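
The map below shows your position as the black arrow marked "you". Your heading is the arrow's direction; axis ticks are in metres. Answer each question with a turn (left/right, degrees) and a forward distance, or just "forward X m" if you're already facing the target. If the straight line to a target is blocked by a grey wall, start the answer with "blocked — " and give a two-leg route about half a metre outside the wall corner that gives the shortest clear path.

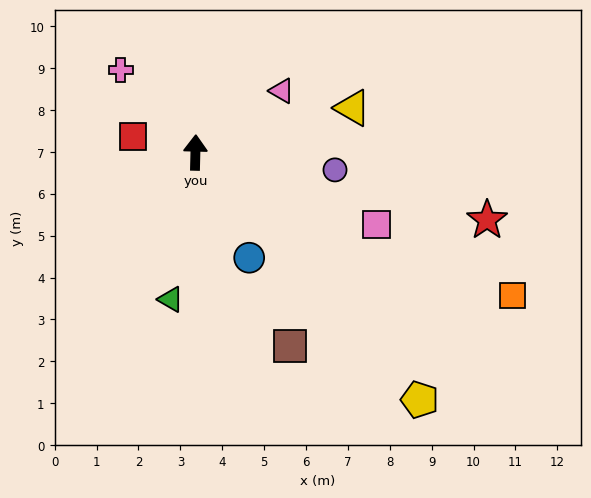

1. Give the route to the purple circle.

turn right 96°, forward 3.4 m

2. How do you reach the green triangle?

turn left 172°, forward 3.6 m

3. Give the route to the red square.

turn left 77°, forward 1.5 m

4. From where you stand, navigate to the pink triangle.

turn right 53°, forward 2.5 m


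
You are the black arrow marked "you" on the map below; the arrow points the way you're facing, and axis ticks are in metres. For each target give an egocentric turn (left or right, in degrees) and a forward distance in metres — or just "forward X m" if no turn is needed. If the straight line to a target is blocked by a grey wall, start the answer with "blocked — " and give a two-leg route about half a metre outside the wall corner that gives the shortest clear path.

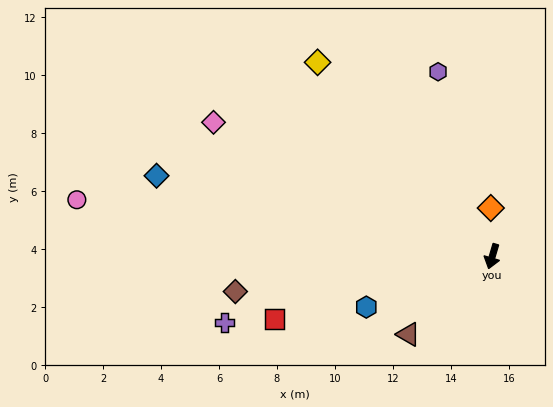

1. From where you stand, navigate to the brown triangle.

turn right 31°, forward 4.0 m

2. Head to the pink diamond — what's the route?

turn right 99°, forward 10.7 m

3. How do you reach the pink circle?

turn right 81°, forward 14.5 m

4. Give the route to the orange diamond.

turn right 162°, forward 1.7 m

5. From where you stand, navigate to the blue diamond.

turn right 87°, forward 11.9 m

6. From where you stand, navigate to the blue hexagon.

turn right 52°, forward 4.7 m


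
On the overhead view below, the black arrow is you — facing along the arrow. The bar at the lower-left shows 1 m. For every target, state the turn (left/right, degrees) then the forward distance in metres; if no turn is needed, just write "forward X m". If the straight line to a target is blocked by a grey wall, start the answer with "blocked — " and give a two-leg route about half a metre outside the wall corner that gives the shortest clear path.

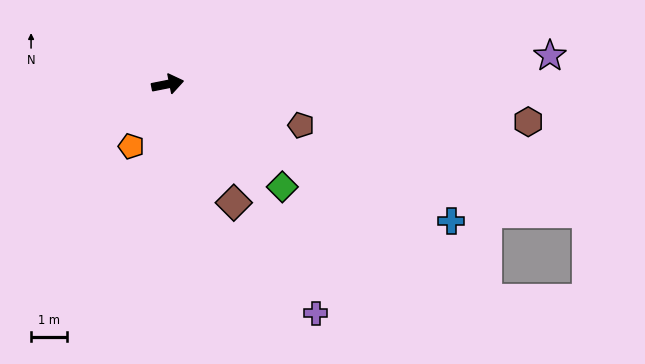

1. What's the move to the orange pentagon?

turn right 132°, forward 2.0 m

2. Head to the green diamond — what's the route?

turn right 53°, forward 4.2 m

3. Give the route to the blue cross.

turn right 37°, forward 8.6 m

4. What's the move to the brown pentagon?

turn right 28°, forward 3.8 m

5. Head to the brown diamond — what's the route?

turn right 72°, forward 3.7 m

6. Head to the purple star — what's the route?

turn right 7°, forward 10.5 m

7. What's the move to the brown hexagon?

turn right 17°, forward 10.0 m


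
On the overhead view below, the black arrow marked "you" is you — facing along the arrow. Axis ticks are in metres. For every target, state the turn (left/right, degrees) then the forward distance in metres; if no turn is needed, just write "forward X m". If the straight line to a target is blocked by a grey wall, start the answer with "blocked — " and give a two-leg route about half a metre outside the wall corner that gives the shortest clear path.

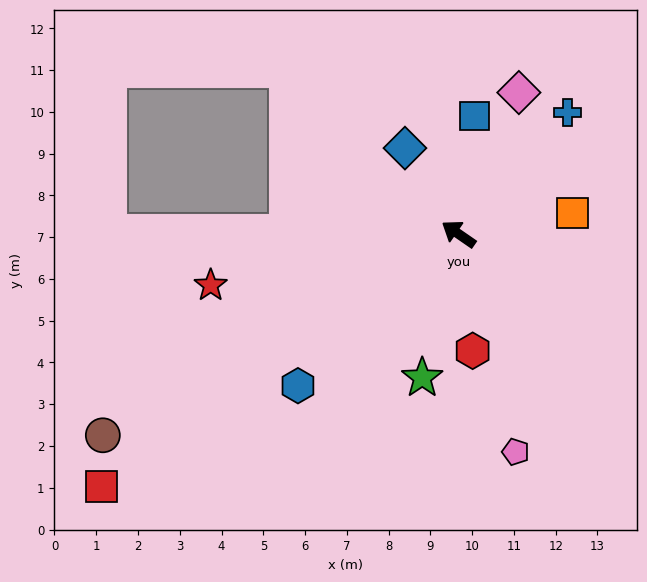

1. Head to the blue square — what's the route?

turn right 63°, forward 2.8 m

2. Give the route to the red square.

turn left 70°, forward 10.5 m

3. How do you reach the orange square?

turn right 135°, forward 2.8 m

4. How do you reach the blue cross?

turn right 97°, forward 3.9 m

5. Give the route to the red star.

turn left 46°, forward 6.1 m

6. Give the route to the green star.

turn left 110°, forward 3.5 m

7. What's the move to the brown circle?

turn left 64°, forward 9.8 m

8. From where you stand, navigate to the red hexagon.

turn left 131°, forward 2.8 m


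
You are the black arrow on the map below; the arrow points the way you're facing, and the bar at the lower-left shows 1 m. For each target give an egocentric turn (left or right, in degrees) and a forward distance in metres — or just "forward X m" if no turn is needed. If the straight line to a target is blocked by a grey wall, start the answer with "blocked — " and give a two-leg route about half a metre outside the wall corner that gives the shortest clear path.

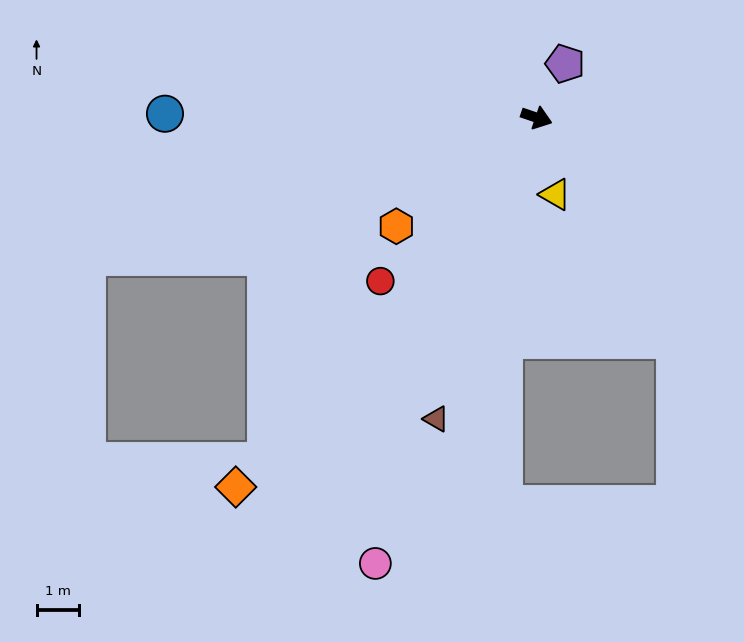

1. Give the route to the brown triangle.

turn right 90°, forward 7.4 m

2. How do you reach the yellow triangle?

turn right 58°, forward 1.8 m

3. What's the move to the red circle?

turn right 115°, forward 5.3 m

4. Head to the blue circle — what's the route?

turn right 162°, forward 8.7 m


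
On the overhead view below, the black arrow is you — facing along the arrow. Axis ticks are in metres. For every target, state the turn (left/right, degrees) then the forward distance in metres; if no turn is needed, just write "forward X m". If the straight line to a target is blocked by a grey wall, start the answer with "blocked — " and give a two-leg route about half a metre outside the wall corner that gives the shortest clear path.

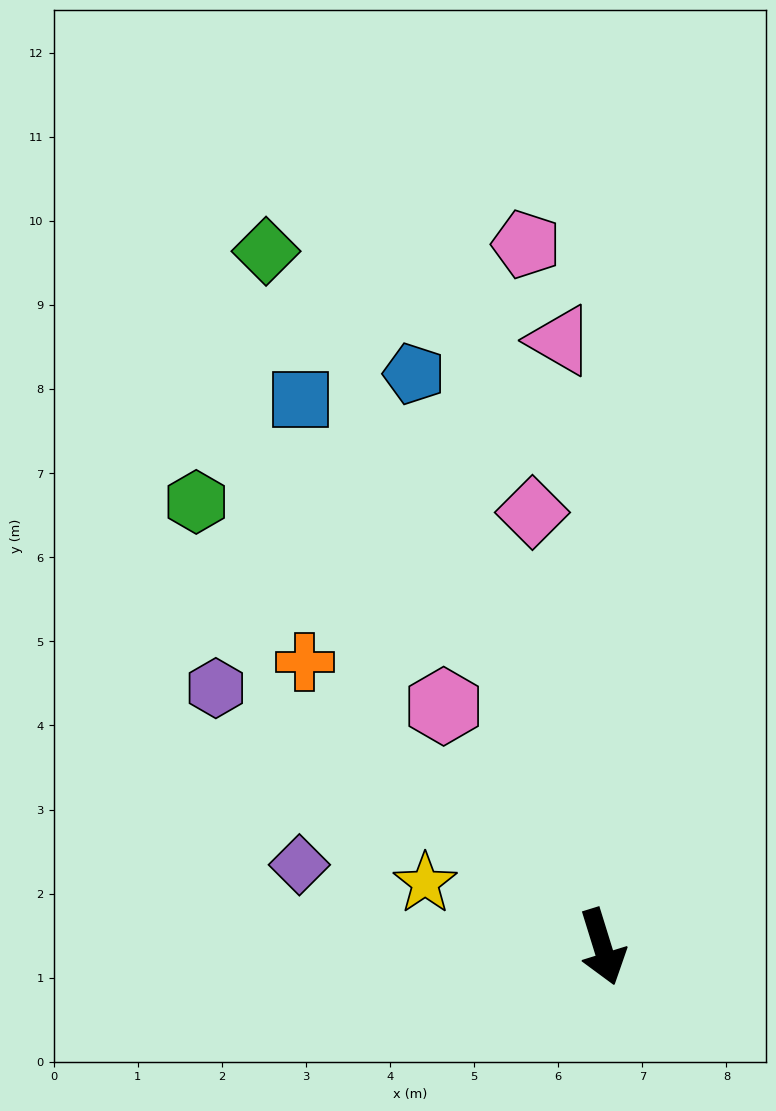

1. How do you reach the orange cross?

turn right 151°, forward 4.9 m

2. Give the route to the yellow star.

turn right 127°, forward 2.2 m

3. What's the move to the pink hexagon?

turn right 164°, forward 3.4 m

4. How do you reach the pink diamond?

turn left 172°, forward 5.2 m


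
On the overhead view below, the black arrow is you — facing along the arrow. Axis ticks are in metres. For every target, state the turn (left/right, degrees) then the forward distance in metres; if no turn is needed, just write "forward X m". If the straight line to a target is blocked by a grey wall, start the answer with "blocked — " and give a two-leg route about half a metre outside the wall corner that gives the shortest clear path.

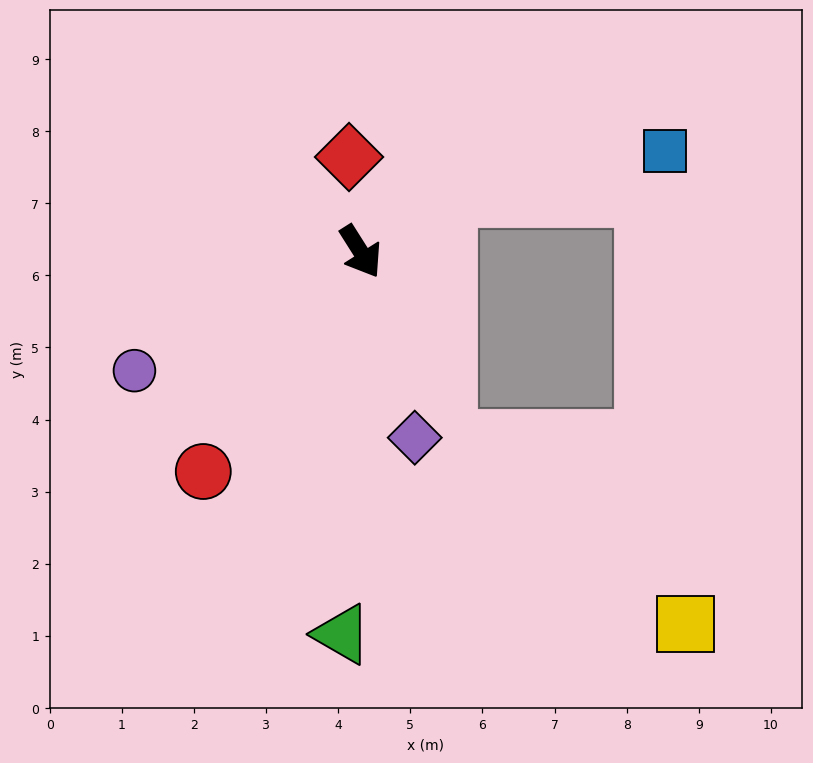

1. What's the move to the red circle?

turn right 68°, forward 3.8 m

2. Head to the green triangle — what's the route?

turn right 35°, forward 5.3 m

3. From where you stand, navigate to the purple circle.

turn right 95°, forward 3.5 m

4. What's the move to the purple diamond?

turn right 16°, forward 2.7 m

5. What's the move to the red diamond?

turn left 155°, forward 1.3 m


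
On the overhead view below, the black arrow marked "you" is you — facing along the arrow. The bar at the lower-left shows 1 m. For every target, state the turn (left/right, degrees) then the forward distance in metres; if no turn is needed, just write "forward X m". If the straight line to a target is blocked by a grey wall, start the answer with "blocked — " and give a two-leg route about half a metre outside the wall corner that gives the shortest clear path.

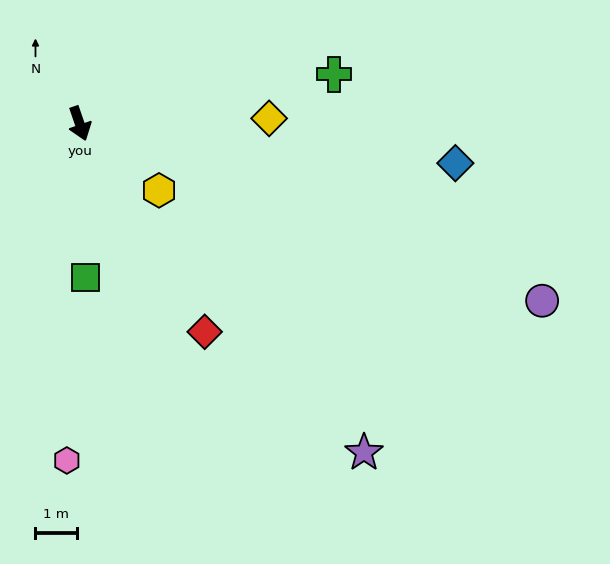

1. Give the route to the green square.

turn right 17°, forward 3.7 m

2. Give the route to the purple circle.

turn left 50°, forward 12.0 m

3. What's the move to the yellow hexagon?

turn left 31°, forward 2.5 m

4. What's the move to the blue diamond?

turn left 65°, forward 9.2 m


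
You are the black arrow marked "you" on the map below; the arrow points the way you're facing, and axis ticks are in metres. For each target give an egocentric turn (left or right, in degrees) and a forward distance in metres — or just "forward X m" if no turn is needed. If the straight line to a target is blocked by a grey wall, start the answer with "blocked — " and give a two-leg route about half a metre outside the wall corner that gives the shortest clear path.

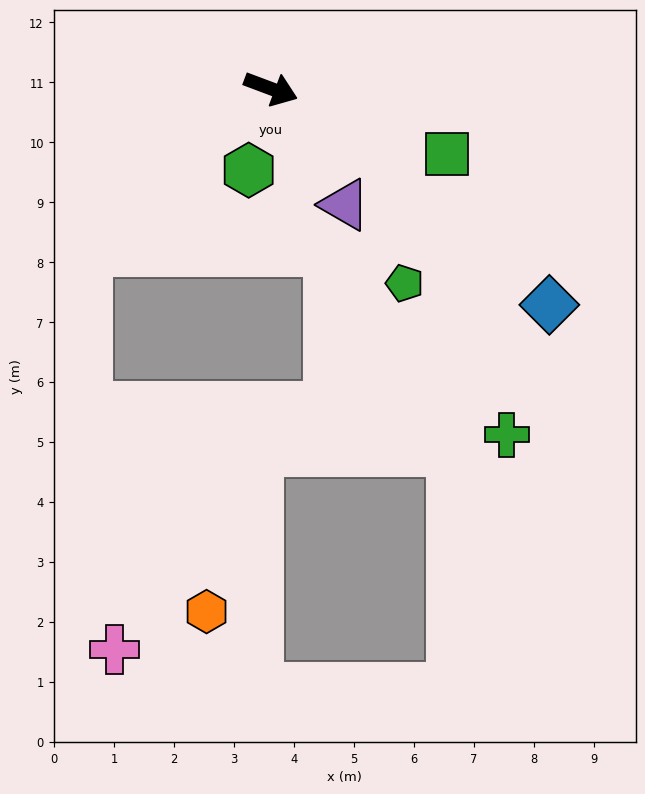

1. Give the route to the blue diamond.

turn right 17°, forward 5.9 m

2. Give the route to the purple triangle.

turn right 37°, forward 2.3 m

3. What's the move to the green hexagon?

turn right 85°, forward 1.4 m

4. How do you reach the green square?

forward 3.1 m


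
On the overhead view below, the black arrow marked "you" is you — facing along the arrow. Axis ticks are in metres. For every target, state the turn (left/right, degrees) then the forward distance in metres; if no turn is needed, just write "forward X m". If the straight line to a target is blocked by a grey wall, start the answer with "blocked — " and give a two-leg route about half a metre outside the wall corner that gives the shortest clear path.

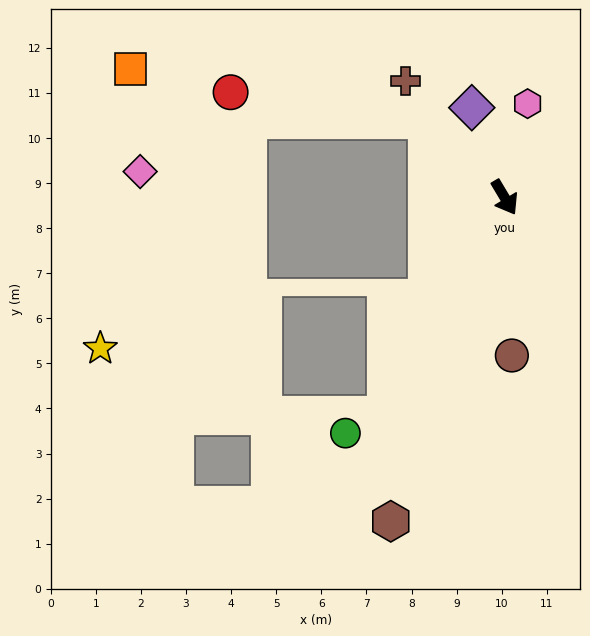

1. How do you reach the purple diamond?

turn left 169°, forward 2.1 m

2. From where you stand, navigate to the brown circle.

turn right 28°, forward 3.5 m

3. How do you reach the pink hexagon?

turn left 135°, forward 2.1 m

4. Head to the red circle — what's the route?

blocked — turn right 166°, forward 2.4 m, then turn left 37°, forward 4.4 m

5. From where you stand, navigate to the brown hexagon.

turn right 50°, forward 7.6 m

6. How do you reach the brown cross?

turn right 170°, forward 3.4 m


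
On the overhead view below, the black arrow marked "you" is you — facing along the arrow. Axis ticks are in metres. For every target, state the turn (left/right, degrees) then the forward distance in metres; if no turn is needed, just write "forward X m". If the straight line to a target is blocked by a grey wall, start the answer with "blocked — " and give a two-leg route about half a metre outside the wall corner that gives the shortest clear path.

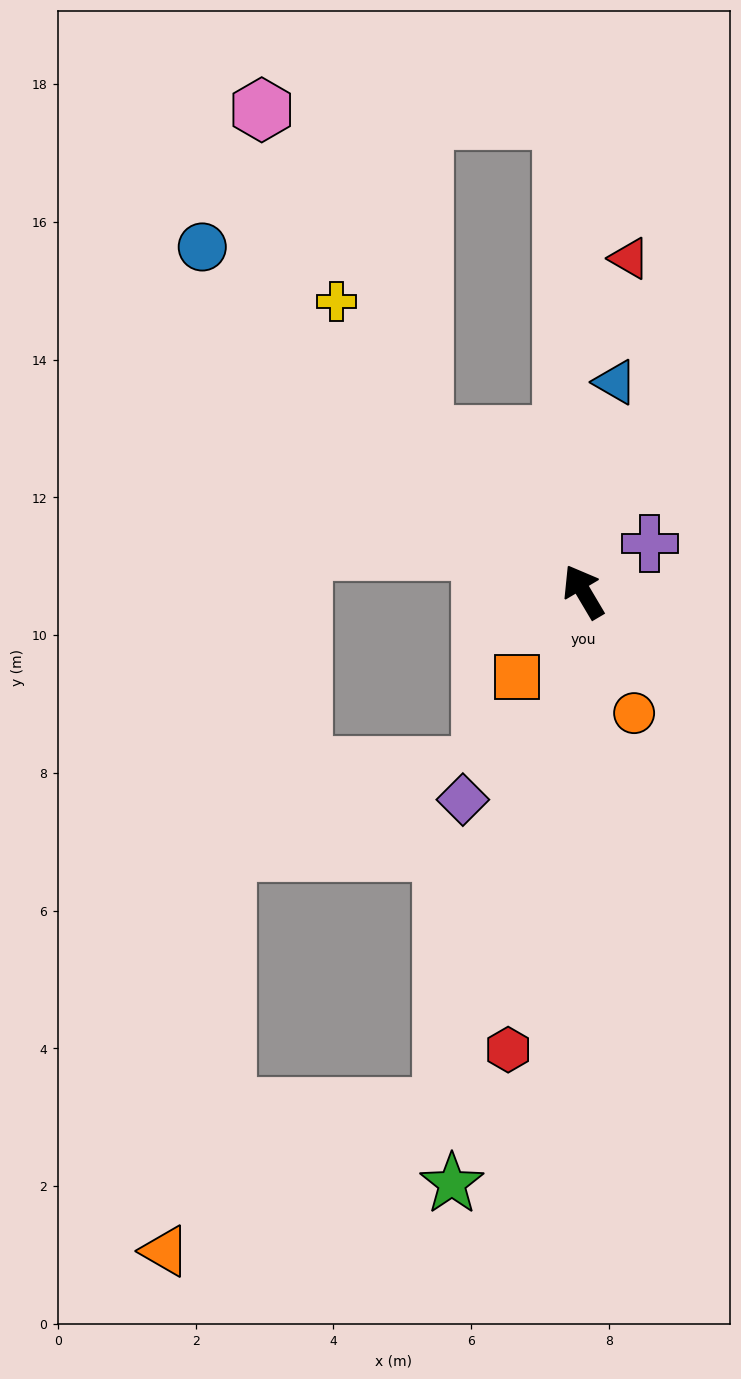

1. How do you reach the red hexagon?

turn left 140°, forward 6.7 m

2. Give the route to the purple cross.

turn right 85°, forward 1.2 m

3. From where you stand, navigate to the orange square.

turn left 112°, forward 1.6 m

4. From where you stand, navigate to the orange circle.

turn left 172°, forward 1.9 m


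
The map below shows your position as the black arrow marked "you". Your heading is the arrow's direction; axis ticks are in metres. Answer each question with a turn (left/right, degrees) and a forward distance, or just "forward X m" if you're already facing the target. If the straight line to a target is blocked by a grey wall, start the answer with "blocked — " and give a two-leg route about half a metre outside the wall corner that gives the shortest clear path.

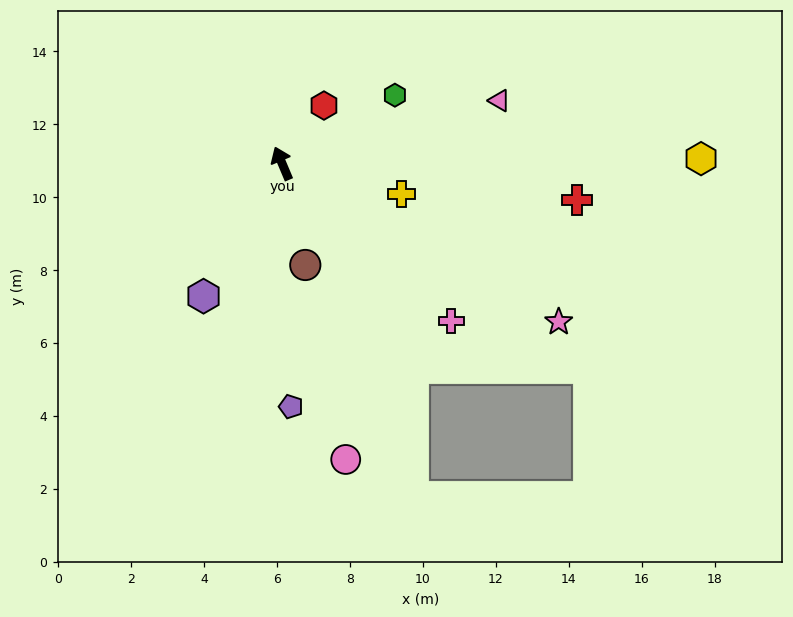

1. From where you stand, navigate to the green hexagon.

turn right 82°, forward 3.6 m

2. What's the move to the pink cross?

turn right 156°, forward 6.3 m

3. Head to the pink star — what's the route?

turn right 143°, forward 8.7 m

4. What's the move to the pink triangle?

turn right 97°, forward 6.2 m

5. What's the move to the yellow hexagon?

turn right 112°, forward 11.5 m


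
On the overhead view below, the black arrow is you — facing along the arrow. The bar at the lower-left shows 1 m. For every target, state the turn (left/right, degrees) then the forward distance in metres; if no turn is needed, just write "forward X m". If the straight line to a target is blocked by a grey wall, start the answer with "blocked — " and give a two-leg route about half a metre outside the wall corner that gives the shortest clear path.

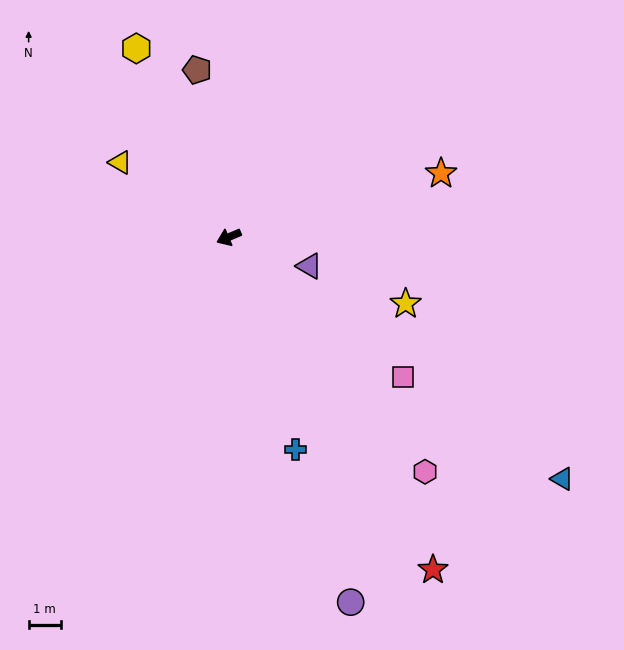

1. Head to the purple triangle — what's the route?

turn left 137°, forward 2.7 m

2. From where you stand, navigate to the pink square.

turn left 118°, forward 7.0 m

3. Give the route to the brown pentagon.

turn right 102°, forward 5.3 m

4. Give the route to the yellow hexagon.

turn right 87°, forward 6.6 m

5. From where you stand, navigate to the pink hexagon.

turn left 107°, forward 9.5 m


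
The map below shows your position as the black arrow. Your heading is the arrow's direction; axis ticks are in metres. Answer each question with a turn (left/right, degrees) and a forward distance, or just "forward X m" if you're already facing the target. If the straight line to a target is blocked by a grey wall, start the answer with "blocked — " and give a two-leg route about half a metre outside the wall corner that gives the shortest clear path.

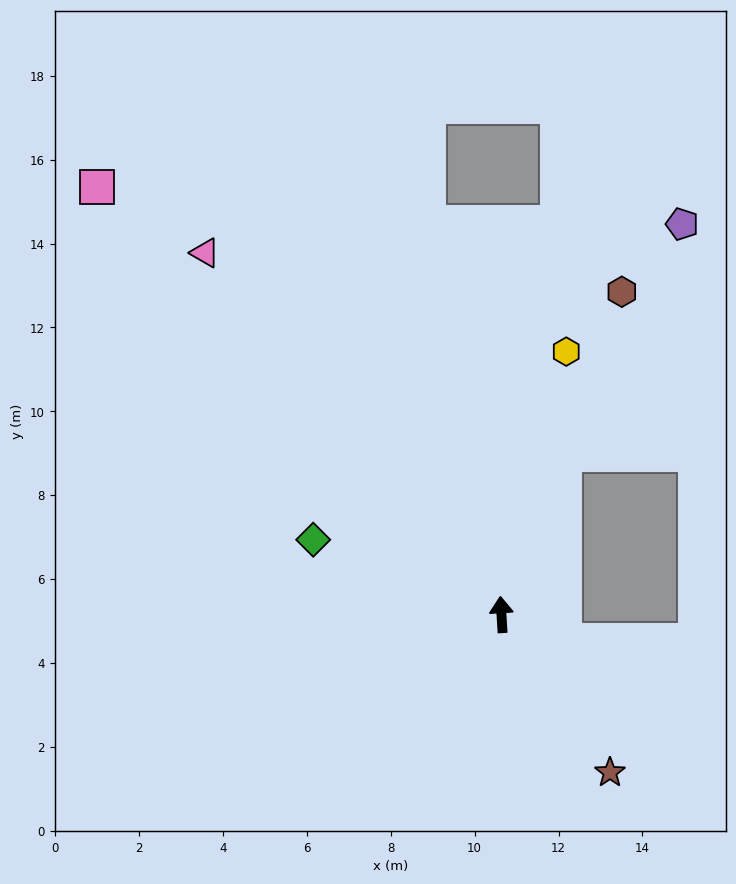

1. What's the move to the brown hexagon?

turn right 24°, forward 8.2 m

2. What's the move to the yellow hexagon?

turn right 17°, forward 6.4 m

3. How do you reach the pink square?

turn left 40°, forward 14.0 m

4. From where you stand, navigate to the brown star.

turn right 149°, forward 4.6 m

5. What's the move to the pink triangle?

turn left 36°, forward 11.1 m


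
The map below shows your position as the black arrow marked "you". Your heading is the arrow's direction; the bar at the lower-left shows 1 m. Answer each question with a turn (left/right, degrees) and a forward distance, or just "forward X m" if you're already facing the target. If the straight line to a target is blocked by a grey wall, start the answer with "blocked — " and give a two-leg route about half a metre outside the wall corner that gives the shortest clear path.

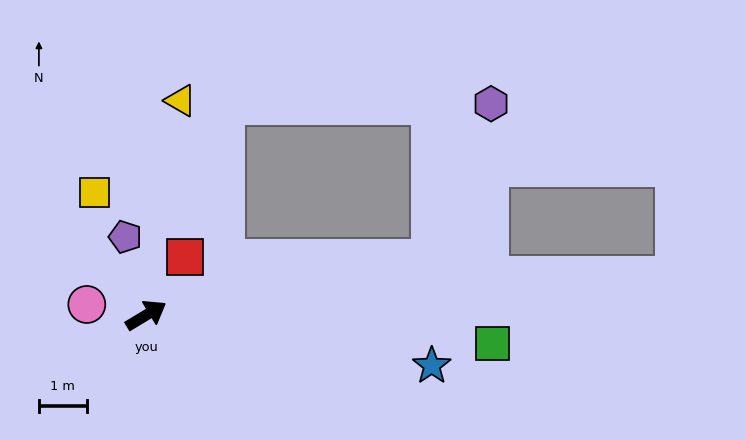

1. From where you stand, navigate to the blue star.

turn right 41°, forward 6.1 m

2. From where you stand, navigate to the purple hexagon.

blocked — turn right 20°, forward 6.1 m, then turn left 58°, forward 3.5 m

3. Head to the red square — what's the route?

turn left 25°, forward 1.5 m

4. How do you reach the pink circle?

turn left 139°, forward 1.3 m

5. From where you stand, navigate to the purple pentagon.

turn left 74°, forward 1.7 m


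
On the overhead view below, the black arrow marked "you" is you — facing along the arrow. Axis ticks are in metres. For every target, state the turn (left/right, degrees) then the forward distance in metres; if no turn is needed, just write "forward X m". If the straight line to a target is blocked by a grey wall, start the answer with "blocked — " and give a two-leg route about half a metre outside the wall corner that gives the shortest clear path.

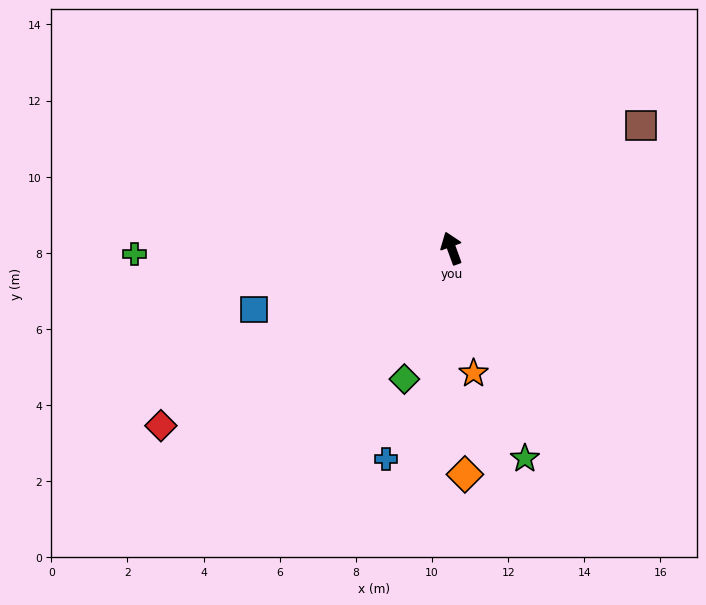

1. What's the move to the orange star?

turn left 170°, forward 3.3 m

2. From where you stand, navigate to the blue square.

turn left 87°, forward 5.4 m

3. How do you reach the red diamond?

turn left 101°, forward 8.9 m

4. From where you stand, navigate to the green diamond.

turn left 140°, forward 3.7 m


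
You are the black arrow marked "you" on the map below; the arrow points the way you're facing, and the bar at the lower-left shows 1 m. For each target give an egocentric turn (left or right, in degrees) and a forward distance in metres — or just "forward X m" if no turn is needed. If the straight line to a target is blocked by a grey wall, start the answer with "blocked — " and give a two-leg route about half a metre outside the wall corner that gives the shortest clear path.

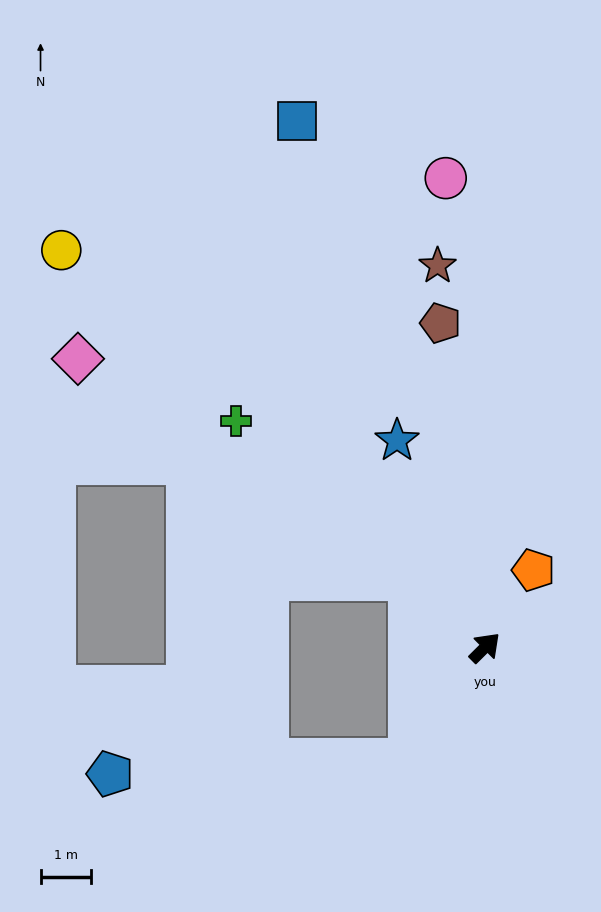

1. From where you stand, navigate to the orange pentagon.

turn left 13°, forward 1.8 m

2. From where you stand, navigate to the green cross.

turn left 93°, forward 6.6 m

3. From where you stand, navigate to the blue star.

turn left 68°, forward 4.4 m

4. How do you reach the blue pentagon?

blocked — turn right 168°, forward 2.7 m, then turn right 54°, forward 5.9 m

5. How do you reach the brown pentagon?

turn left 53°, forward 6.4 m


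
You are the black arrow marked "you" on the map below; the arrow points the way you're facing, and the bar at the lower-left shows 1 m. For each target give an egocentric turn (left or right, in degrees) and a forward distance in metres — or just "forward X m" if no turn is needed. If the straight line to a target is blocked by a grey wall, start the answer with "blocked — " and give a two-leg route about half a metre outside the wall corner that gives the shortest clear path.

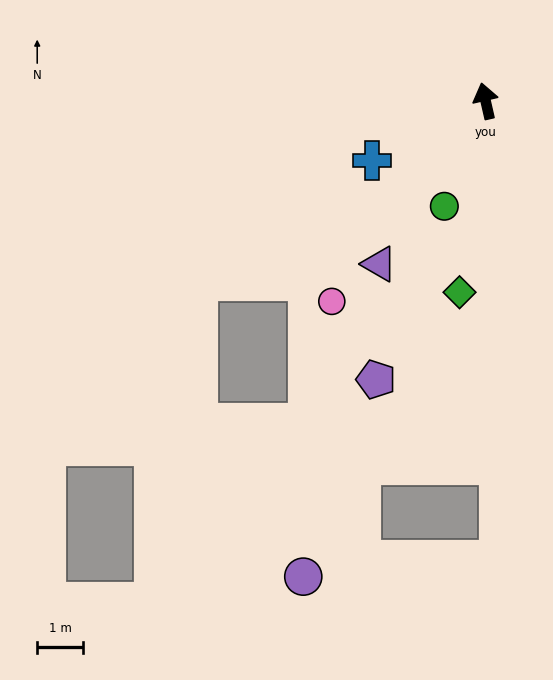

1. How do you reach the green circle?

turn left 146°, forward 2.4 m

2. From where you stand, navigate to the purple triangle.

turn left 134°, forward 4.2 m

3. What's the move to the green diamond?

turn left 159°, forward 4.2 m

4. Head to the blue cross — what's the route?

turn left 105°, forward 2.8 m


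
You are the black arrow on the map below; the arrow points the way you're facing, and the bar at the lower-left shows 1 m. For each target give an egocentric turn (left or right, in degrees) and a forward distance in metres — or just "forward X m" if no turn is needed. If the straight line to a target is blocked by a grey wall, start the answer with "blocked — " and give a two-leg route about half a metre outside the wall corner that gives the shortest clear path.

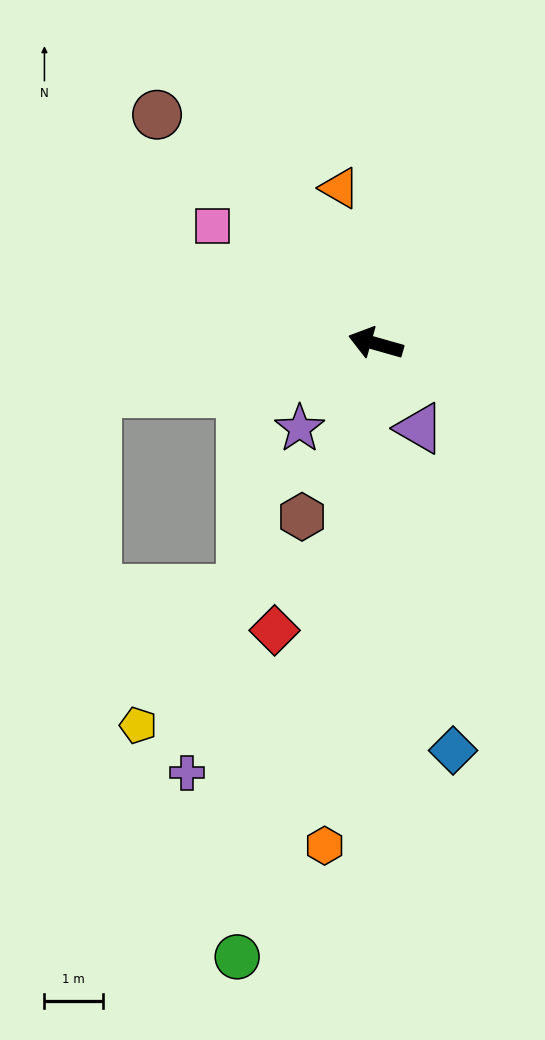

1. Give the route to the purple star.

turn left 64°, forward 2.0 m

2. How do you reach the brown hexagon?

turn left 83°, forward 3.2 m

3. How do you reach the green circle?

turn left 93°, forward 10.8 m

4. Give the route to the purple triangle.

turn left 133°, forward 1.6 m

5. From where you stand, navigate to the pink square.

turn right 20°, forward 3.4 m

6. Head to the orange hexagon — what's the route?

turn left 100°, forward 8.6 m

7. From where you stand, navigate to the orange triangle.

turn right 61°, forward 2.7 m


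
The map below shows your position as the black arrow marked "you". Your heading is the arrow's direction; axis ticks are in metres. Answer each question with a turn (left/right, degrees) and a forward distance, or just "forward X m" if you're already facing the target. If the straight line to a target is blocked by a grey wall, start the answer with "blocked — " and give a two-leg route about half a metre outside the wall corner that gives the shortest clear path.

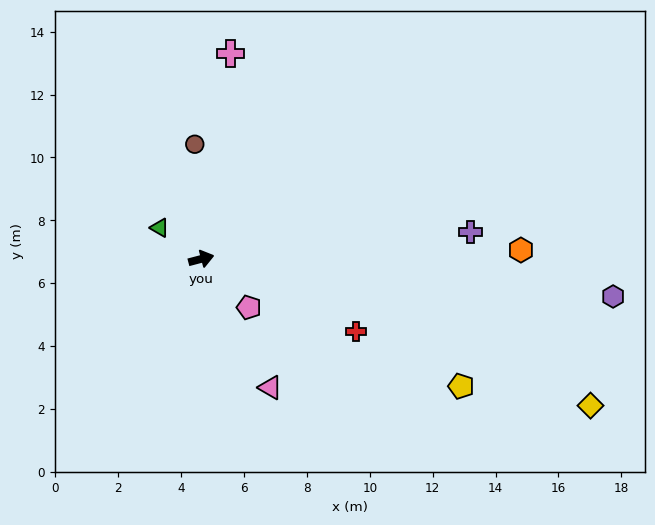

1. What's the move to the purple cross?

turn right 9°, forward 8.6 m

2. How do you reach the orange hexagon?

turn right 13°, forward 10.2 m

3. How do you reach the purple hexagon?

turn right 20°, forward 13.2 m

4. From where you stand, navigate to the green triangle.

turn left 128°, forward 1.7 m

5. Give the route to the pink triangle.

turn right 77°, forward 4.6 m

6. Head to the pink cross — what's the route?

turn left 67°, forward 6.6 m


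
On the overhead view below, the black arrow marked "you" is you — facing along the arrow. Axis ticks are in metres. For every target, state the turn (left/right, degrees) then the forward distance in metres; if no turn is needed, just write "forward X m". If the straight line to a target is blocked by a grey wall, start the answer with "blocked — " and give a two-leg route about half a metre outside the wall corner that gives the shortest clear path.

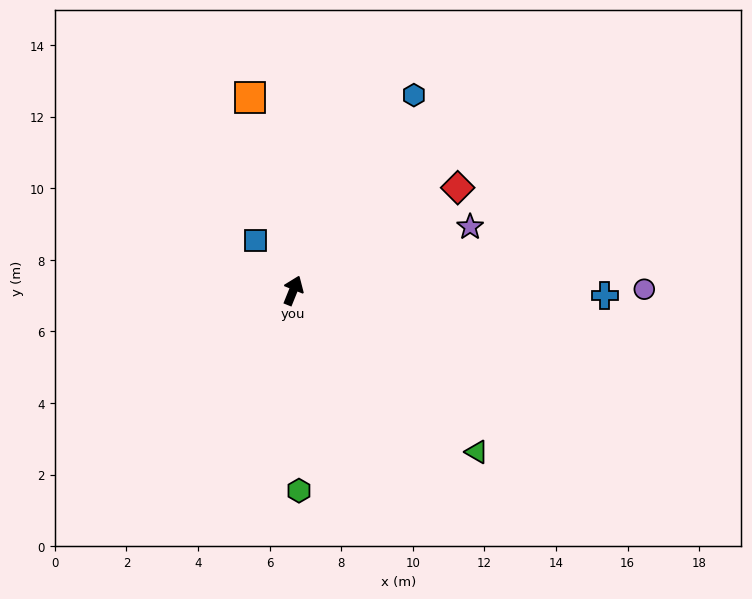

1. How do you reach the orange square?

turn left 35°, forward 5.5 m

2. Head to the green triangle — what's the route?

turn right 109°, forward 6.8 m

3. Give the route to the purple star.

turn right 48°, forward 5.2 m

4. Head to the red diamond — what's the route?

turn right 36°, forward 5.4 m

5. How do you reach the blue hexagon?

turn right 10°, forward 6.4 m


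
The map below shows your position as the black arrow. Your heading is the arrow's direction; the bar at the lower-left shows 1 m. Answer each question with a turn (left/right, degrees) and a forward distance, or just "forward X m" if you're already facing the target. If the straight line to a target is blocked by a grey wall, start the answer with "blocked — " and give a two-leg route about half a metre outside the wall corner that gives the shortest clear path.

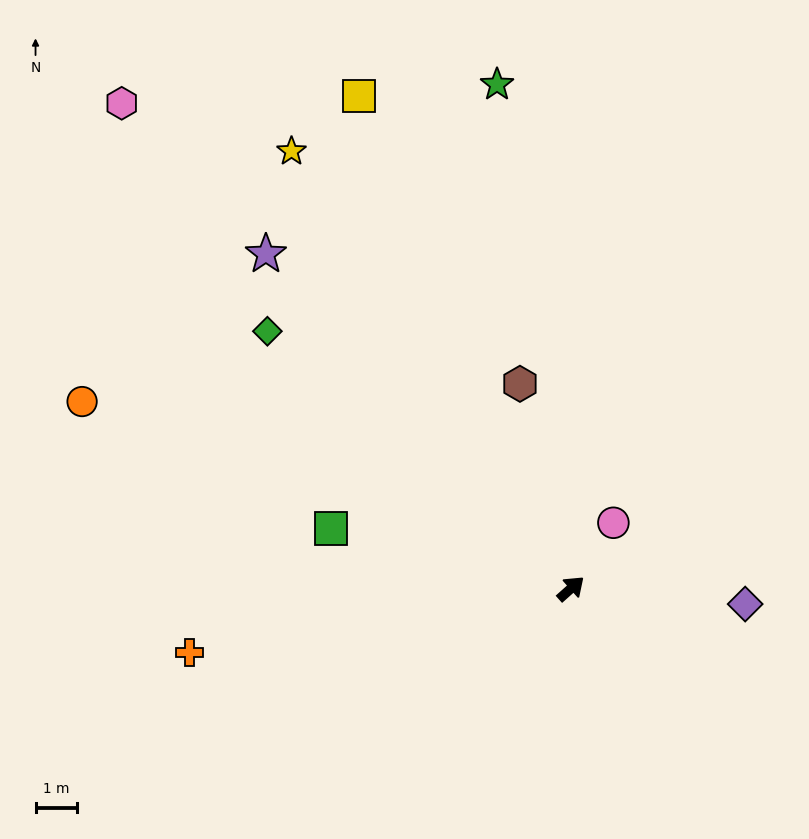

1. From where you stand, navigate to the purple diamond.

turn right 47°, forward 4.3 m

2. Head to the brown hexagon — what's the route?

turn left 62°, forward 5.1 m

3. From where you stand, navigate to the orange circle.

turn left 117°, forward 12.8 m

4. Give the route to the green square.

turn left 124°, forward 6.0 m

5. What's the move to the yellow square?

turn left 72°, forward 13.1 m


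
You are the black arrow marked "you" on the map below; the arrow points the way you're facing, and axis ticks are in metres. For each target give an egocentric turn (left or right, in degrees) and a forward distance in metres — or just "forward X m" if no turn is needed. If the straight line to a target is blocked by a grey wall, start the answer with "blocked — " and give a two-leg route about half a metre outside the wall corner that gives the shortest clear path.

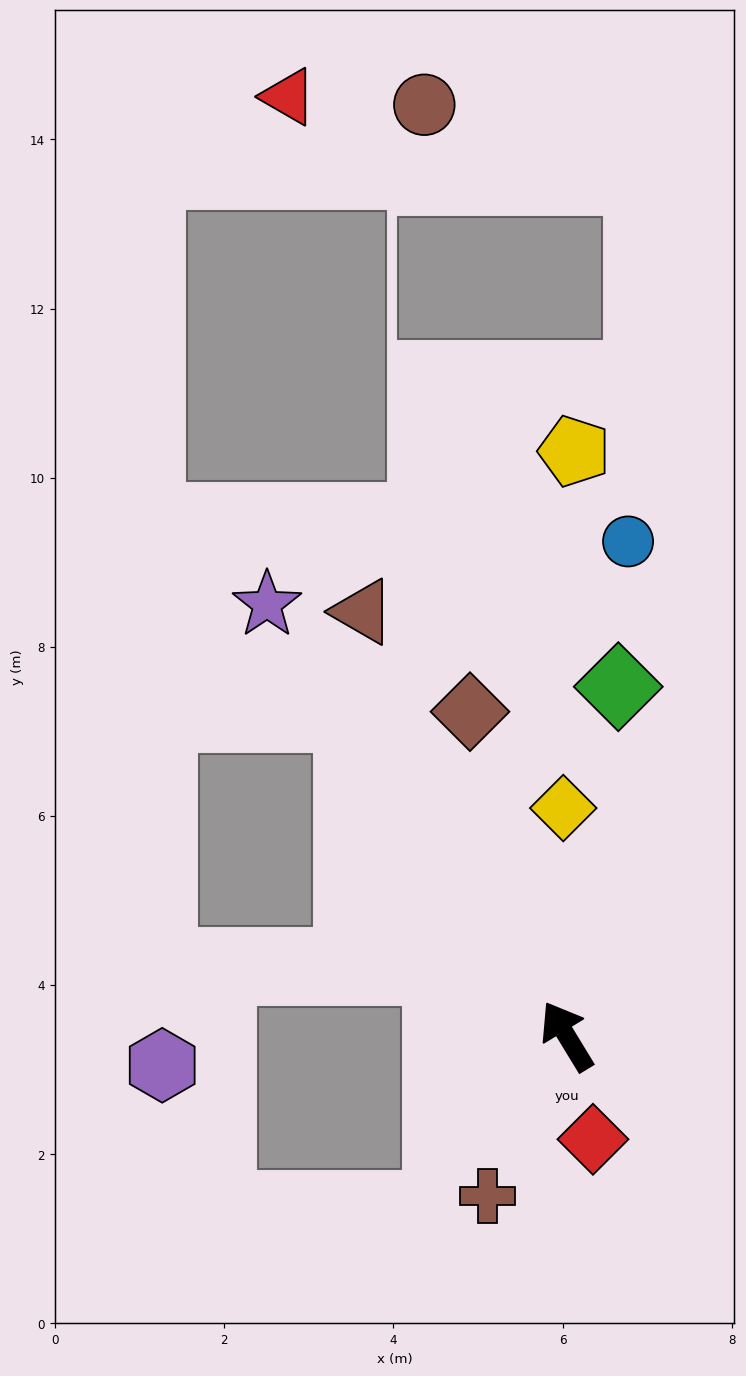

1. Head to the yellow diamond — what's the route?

turn right 30°, forward 2.7 m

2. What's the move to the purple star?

turn left 3°, forward 6.2 m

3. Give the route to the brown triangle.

turn right 6°, forward 5.6 m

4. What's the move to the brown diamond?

turn right 15°, forward 4.0 m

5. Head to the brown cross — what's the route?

turn left 122°, forward 2.1 m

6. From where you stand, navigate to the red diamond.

turn left 163°, forward 1.3 m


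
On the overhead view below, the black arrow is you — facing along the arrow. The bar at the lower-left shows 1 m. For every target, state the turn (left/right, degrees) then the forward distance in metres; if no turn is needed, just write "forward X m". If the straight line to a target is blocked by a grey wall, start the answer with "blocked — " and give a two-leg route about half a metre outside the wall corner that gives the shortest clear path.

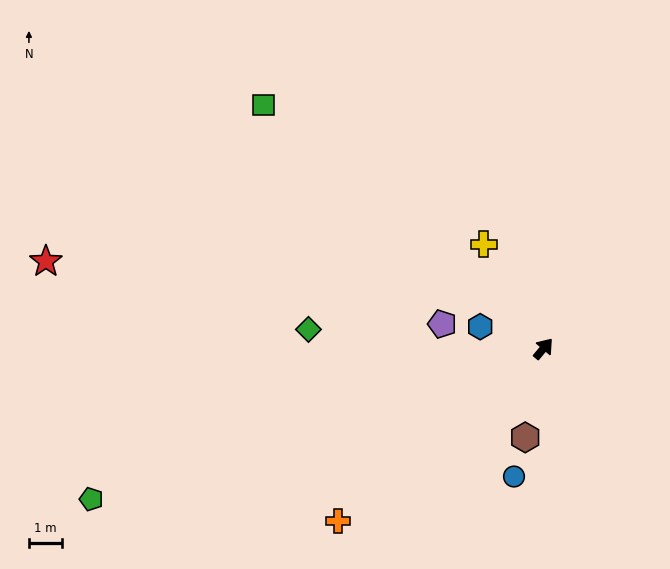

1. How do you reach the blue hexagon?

turn left 111°, forward 2.1 m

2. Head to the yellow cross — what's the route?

turn left 70°, forward 3.7 m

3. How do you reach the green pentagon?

turn left 148°, forward 14.6 m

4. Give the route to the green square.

turn left 89°, forward 11.4 m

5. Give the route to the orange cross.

turn left 170°, forward 8.2 m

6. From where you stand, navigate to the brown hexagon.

turn right 152°, forward 2.8 m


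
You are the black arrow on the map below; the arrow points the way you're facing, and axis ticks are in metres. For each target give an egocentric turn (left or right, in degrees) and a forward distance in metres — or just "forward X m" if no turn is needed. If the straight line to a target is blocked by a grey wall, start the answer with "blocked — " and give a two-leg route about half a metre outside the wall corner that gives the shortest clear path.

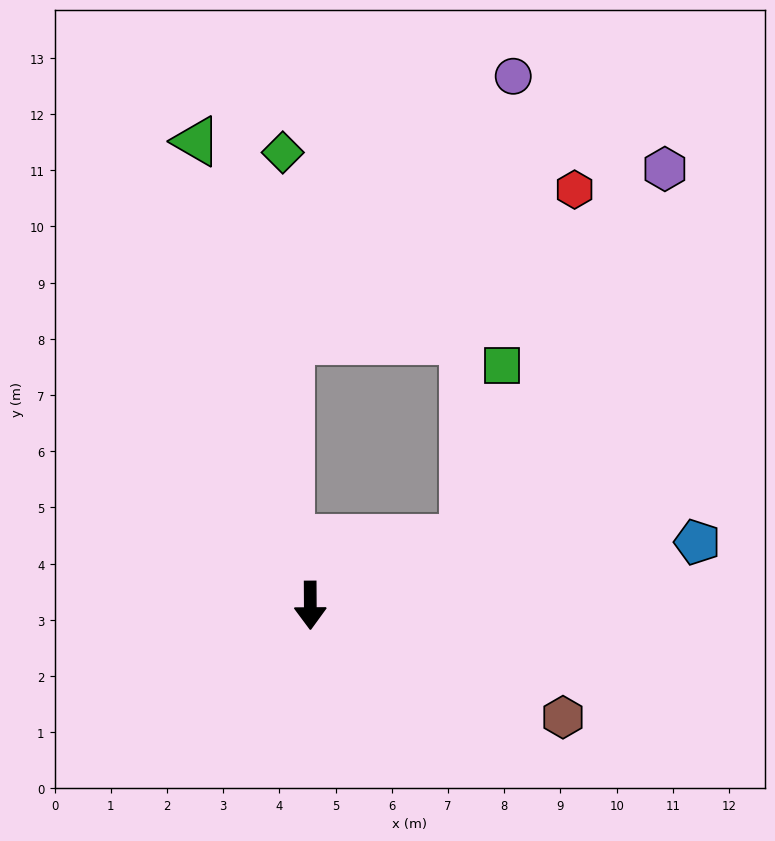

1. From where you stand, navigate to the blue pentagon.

turn left 99°, forward 7.0 m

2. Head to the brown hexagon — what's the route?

turn left 66°, forward 4.9 m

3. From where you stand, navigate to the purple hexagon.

blocked — turn left 113°, forward 3.0 m, then turn left 38°, forward 7.5 m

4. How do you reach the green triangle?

turn right 167°, forward 8.5 m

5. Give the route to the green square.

blocked — turn left 113°, forward 3.0 m, then turn left 54°, forward 3.1 m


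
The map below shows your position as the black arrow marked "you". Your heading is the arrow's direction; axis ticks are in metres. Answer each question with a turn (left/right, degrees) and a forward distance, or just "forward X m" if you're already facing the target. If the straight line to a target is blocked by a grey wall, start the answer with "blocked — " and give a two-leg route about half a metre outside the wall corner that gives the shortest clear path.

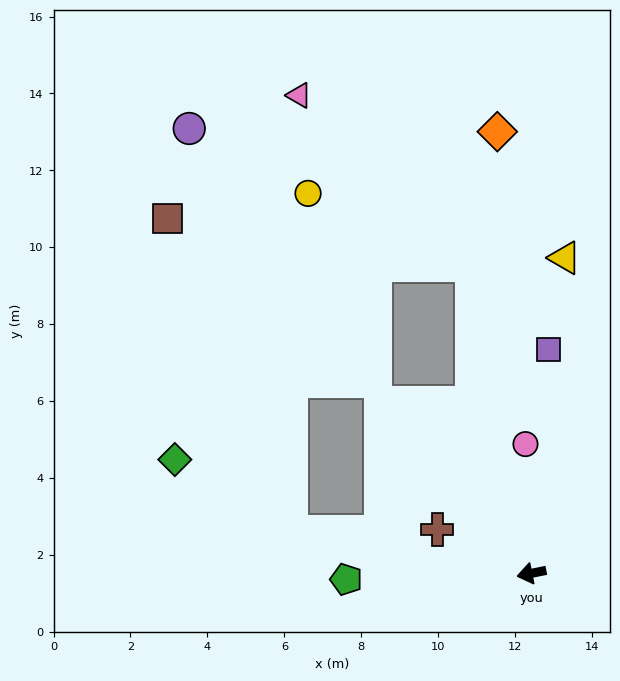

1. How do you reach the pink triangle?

blocked — turn right 90°, forward 8.1 m, then turn left 34°, forward 6.3 m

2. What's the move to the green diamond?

blocked — turn right 21°, forward 6.3 m, then turn right 22°, forward 3.6 m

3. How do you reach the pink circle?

turn right 99°, forward 3.4 m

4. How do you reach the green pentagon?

turn right 10°, forward 4.8 m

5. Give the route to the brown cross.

turn right 36°, forward 2.7 m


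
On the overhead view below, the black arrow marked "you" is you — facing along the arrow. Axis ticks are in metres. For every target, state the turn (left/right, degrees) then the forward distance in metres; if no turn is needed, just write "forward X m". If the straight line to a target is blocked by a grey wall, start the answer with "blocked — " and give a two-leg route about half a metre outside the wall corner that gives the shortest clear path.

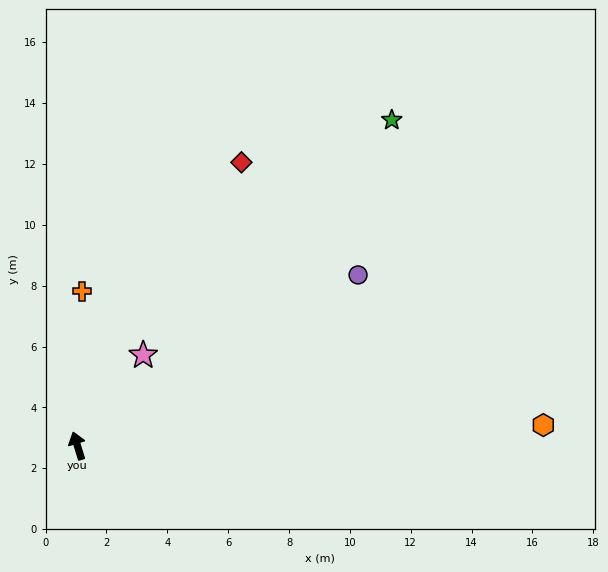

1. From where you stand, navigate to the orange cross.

turn right 19°, forward 5.1 m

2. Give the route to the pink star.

turn right 53°, forward 3.7 m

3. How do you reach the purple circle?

turn right 76°, forward 10.8 m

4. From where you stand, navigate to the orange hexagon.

turn right 105°, forward 15.3 m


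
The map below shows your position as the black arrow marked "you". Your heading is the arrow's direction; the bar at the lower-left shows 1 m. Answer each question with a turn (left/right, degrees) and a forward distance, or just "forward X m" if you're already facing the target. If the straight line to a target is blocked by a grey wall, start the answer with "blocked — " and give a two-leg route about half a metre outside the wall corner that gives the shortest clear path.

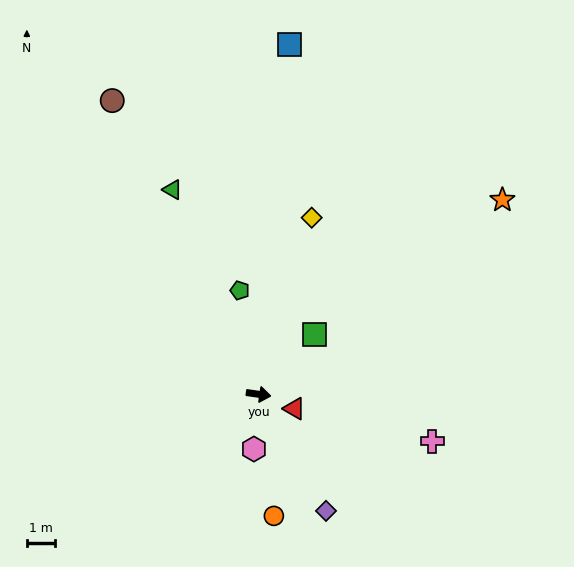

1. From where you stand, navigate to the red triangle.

turn right 14°, forward 1.4 m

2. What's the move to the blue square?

turn left 93°, forward 12.5 m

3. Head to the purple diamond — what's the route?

turn right 52°, forward 4.8 m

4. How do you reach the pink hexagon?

turn right 87°, forward 1.9 m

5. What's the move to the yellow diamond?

turn left 81°, forward 6.5 m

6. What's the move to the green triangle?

turn left 121°, forward 7.9 m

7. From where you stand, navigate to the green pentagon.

turn left 108°, forward 3.7 m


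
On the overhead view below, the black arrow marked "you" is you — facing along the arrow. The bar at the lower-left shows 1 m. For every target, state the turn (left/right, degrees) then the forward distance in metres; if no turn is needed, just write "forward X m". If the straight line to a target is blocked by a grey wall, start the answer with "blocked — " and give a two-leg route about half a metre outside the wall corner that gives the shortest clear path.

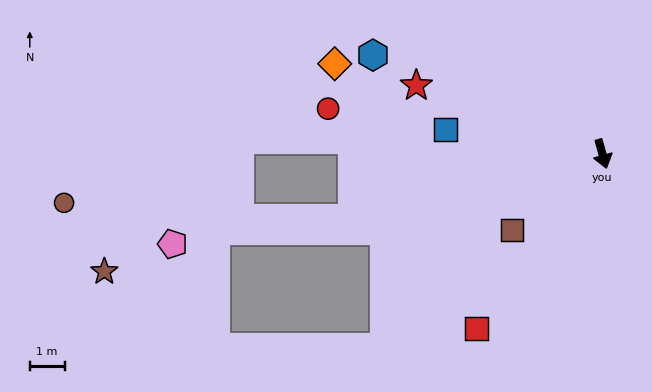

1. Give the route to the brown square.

turn right 65°, forward 3.4 m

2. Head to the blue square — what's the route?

turn right 114°, forward 4.6 m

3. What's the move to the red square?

turn right 51°, forward 6.2 m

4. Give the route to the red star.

turn right 126°, forward 5.7 m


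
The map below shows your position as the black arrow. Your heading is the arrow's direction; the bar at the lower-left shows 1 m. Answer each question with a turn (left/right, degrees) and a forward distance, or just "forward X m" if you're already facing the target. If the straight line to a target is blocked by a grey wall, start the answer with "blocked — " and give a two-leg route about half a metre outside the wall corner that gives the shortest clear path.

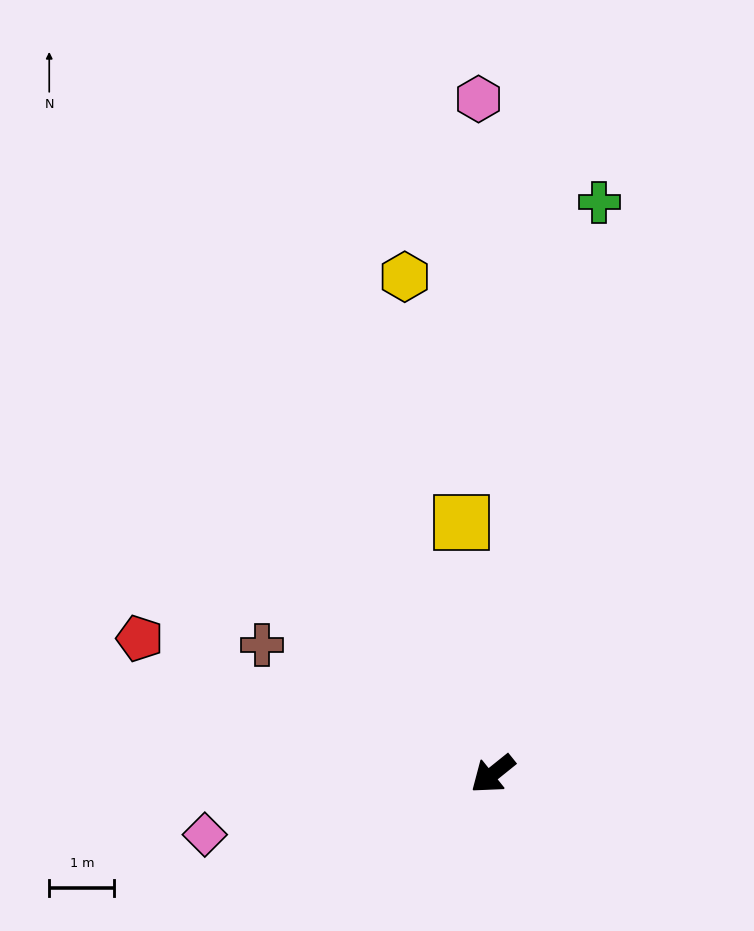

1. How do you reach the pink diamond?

turn right 27°, forward 4.5 m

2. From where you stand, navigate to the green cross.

turn right 139°, forward 8.9 m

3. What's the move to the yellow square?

turn right 122°, forward 3.9 m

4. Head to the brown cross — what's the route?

turn right 68°, forward 4.1 m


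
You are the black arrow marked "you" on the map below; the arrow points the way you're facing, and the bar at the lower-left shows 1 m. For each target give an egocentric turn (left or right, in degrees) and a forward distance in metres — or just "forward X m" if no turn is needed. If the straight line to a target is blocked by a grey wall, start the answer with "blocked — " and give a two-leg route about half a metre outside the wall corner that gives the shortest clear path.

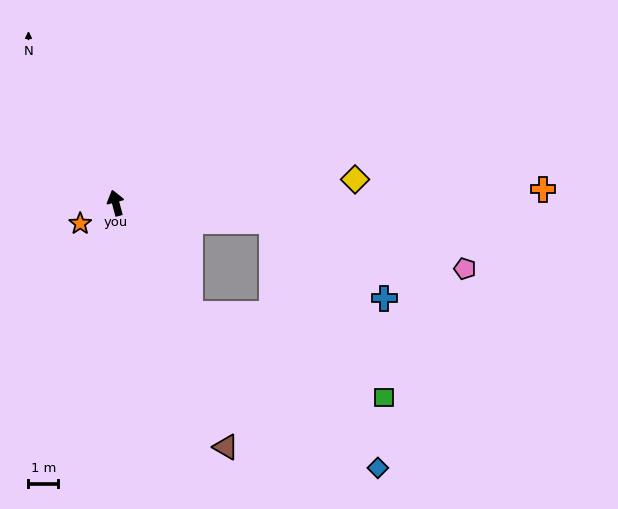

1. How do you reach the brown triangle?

turn right 171°, forward 8.9 m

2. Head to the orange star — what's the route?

turn left 105°, forward 1.4 m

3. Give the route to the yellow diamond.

turn right 99°, forward 8.0 m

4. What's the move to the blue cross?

blocked — turn right 112°, forward 5.2 m, then turn right 27°, forward 4.5 m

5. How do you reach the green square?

blocked — turn right 161°, forward 4.4 m, then turn left 32°, forward 7.0 m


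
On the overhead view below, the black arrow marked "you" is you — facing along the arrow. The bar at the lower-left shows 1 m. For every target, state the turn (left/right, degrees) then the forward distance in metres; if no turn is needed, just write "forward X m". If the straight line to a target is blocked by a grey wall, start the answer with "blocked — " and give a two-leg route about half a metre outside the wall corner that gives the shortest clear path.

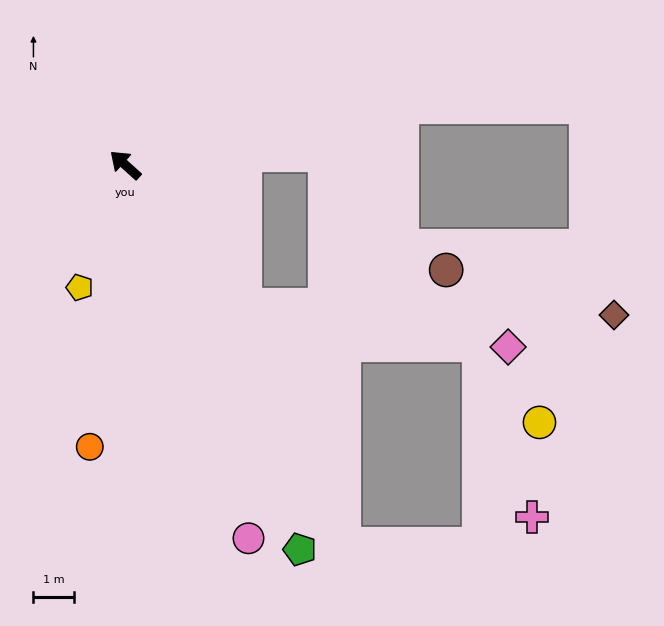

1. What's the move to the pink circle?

turn left 150°, forward 9.7 m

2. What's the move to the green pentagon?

turn left 156°, forward 10.4 m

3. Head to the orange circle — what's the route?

turn left 125°, forward 7.0 m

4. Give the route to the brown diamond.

blocked — turn left 172°, forward 4.5 m, then turn left 48°, forward 9.1 m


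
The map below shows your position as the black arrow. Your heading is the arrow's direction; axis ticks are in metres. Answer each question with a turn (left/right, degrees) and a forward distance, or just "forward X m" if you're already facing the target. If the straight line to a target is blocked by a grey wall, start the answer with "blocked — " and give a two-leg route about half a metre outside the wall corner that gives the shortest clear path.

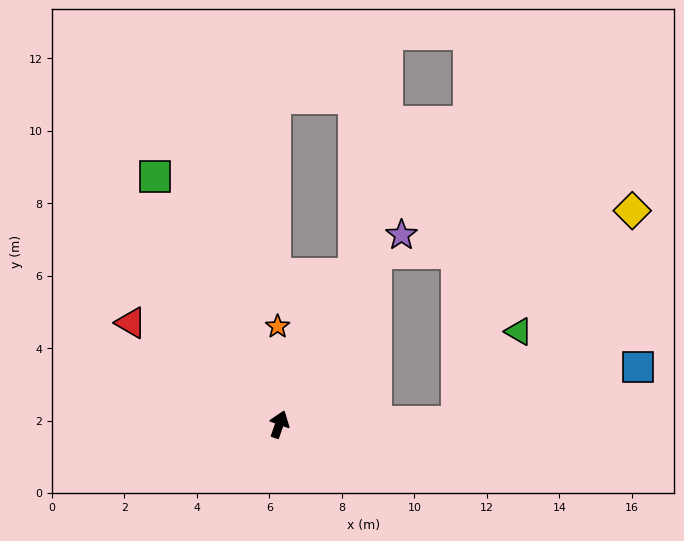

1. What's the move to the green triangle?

blocked — turn right 70°, forward 4.9 m, then turn left 55°, forward 3.0 m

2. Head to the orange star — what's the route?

turn left 21°, forward 2.7 m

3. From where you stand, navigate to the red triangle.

turn left 75°, forward 5.0 m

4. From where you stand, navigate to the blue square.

blocked — turn right 70°, forward 4.9 m, then turn left 16°, forward 5.2 m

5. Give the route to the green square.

turn left 46°, forward 7.7 m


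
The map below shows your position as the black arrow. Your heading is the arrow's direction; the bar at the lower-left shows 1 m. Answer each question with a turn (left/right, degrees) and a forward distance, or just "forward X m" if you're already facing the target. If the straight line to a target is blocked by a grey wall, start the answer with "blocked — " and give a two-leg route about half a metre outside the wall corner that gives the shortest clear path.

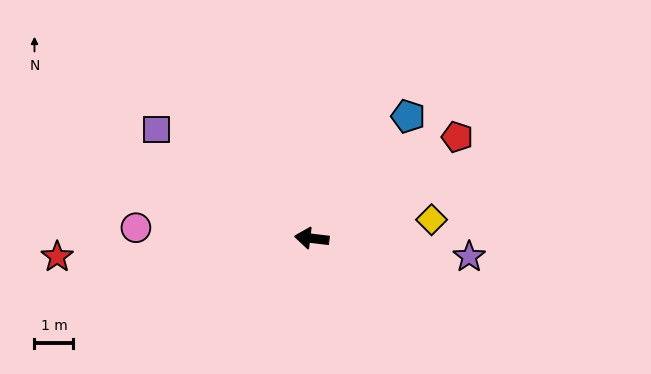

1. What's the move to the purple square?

turn right 28°, forward 4.9 m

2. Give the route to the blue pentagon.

turn right 122°, forward 4.0 m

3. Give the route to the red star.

turn left 11°, forward 6.5 m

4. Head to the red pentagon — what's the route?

turn right 138°, forward 4.5 m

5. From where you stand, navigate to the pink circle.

turn left 3°, forward 4.5 m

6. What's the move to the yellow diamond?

turn right 164°, forward 3.1 m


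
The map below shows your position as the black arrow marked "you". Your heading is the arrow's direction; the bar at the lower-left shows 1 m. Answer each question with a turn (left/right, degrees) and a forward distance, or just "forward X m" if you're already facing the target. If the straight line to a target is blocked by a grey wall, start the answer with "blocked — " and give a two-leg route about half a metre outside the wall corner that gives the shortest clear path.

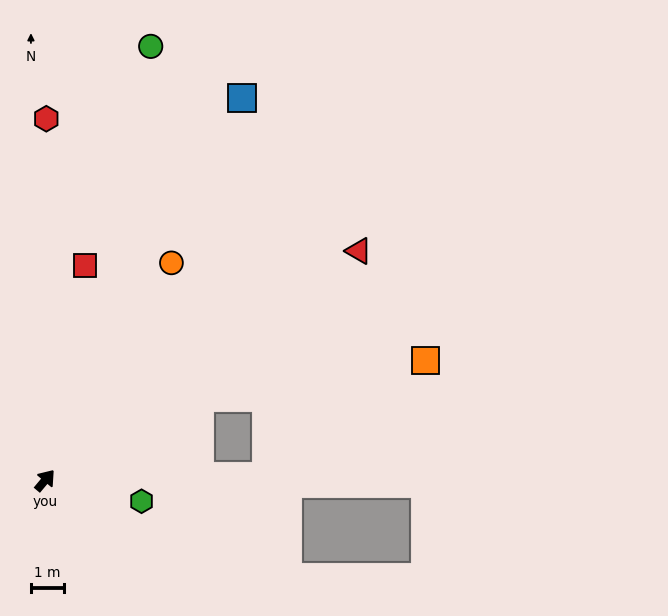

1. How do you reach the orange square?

blocked — turn right 22°, forward 5.3 m, then turn right 19°, forward 6.9 m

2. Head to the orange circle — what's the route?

turn left 10°, forward 7.5 m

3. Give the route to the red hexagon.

turn left 40°, forward 10.8 m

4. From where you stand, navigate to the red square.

turn left 29°, forward 6.5 m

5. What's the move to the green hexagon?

turn right 62°, forward 3.0 m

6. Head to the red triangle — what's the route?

turn right 14°, forward 11.7 m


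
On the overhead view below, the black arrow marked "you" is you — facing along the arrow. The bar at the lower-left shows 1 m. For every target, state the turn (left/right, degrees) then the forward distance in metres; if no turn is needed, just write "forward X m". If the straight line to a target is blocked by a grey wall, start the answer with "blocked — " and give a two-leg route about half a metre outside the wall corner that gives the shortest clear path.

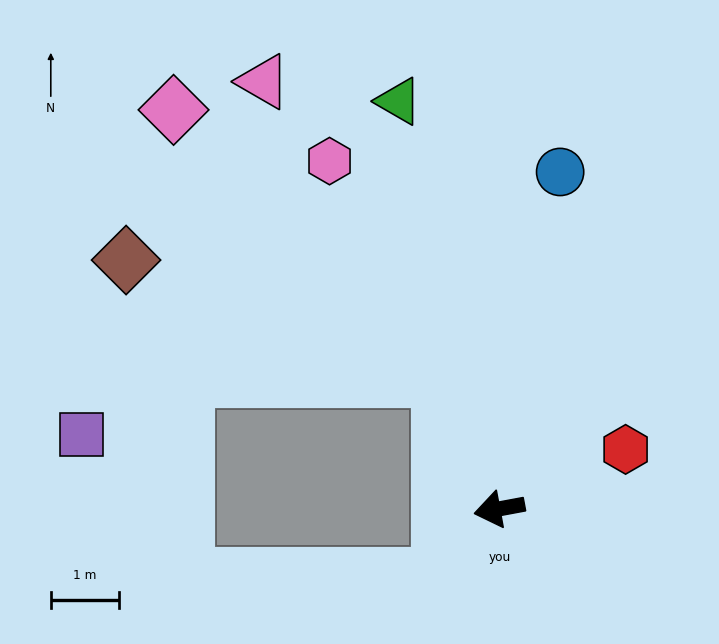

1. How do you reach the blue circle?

turn right 111°, forward 5.0 m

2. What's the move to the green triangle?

turn right 87°, forward 6.1 m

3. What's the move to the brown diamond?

blocked — turn right 76°, forward 2.1 m, then turn left 45°, forward 4.9 m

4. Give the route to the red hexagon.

turn right 165°, forward 2.0 m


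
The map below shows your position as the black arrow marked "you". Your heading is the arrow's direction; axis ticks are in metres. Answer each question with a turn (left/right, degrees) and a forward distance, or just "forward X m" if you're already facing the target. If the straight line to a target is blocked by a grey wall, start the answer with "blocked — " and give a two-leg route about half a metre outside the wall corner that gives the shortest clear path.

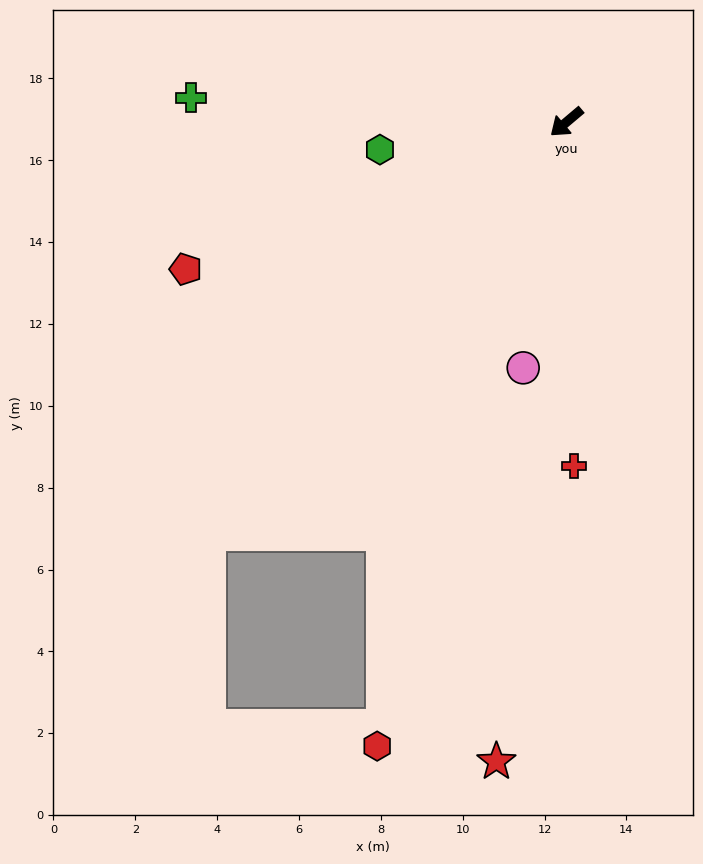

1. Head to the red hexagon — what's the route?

turn left 33°, forward 15.9 m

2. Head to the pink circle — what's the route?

turn left 40°, forward 6.1 m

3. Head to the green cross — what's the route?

turn right 44°, forward 9.2 m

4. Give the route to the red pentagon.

turn right 19°, forward 10.0 m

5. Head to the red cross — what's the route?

turn left 51°, forward 8.4 m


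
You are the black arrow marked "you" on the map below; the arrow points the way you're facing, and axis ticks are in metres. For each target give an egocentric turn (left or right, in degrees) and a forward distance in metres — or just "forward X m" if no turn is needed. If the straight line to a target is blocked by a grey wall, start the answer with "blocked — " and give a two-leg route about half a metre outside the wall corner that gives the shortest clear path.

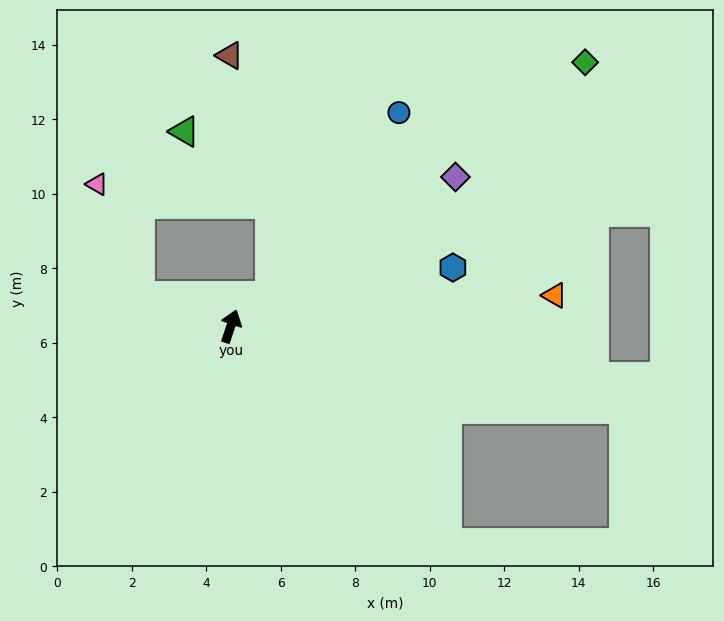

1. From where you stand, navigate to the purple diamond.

turn right 38°, forward 7.2 m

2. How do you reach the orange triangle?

turn right 66°, forward 8.7 m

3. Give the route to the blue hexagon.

turn right 57°, forward 6.2 m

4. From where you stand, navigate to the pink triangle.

blocked — turn left 91°, forward 2.6 m, then turn right 52°, forward 3.2 m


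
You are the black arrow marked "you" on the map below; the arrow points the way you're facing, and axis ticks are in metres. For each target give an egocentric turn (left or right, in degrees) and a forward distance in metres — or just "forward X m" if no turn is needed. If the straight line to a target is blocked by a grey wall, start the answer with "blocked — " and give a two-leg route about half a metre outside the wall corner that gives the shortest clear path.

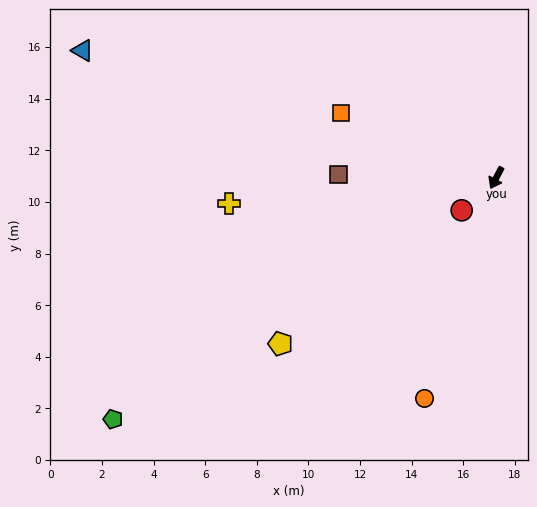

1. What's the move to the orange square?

turn right 85°, forward 6.5 m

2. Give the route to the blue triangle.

turn right 80°, forward 16.8 m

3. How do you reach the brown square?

turn right 64°, forward 6.1 m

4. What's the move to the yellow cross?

turn right 57°, forward 10.4 m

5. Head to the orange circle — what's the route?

turn left 10°, forward 9.0 m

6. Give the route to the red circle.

turn right 19°, forward 1.8 m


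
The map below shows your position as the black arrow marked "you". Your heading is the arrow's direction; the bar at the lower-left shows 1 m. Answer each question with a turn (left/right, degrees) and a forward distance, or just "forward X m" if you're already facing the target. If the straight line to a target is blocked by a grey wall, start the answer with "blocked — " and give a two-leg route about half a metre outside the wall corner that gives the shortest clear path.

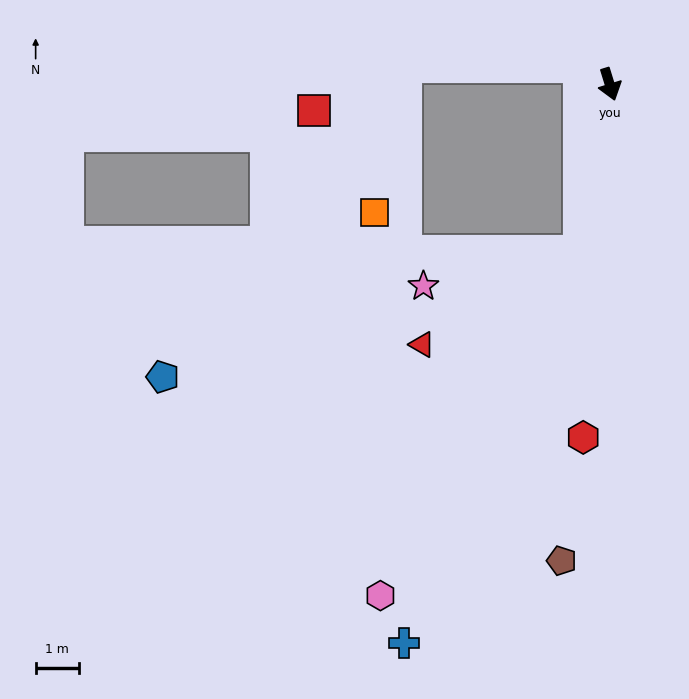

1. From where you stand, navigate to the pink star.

blocked — turn right 27°, forward 4.0 m, then turn right 69°, forward 3.7 m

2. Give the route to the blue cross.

blocked — turn right 27°, forward 4.0 m, then turn right 15°, forward 10.0 m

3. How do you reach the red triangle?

blocked — turn right 27°, forward 4.0 m, then turn right 50°, forward 4.3 m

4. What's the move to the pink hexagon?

blocked — turn right 27°, forward 4.0 m, then turn right 21°, forward 9.2 m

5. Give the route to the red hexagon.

turn right 21°, forward 8.2 m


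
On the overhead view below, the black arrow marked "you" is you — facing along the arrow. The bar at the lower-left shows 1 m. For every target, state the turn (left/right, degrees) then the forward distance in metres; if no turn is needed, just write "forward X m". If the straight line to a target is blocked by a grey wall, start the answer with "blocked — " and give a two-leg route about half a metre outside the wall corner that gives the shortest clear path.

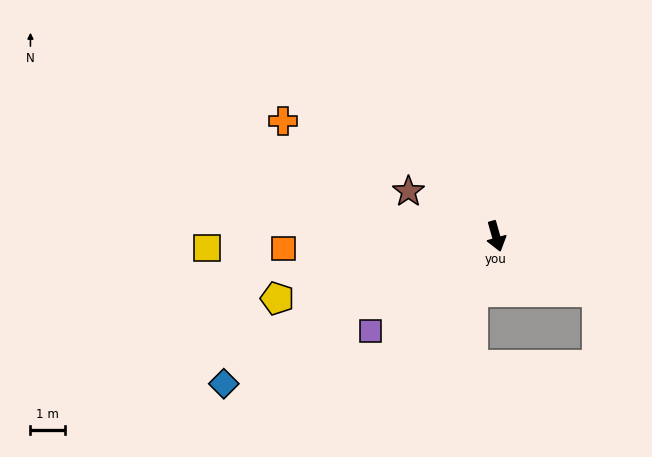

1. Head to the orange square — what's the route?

turn right 102°, forward 6.1 m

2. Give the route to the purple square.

turn right 69°, forward 4.5 m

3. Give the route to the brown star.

turn right 133°, forward 2.8 m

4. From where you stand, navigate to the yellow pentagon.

turn right 90°, forward 6.5 m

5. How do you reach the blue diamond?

turn right 77°, forward 8.9 m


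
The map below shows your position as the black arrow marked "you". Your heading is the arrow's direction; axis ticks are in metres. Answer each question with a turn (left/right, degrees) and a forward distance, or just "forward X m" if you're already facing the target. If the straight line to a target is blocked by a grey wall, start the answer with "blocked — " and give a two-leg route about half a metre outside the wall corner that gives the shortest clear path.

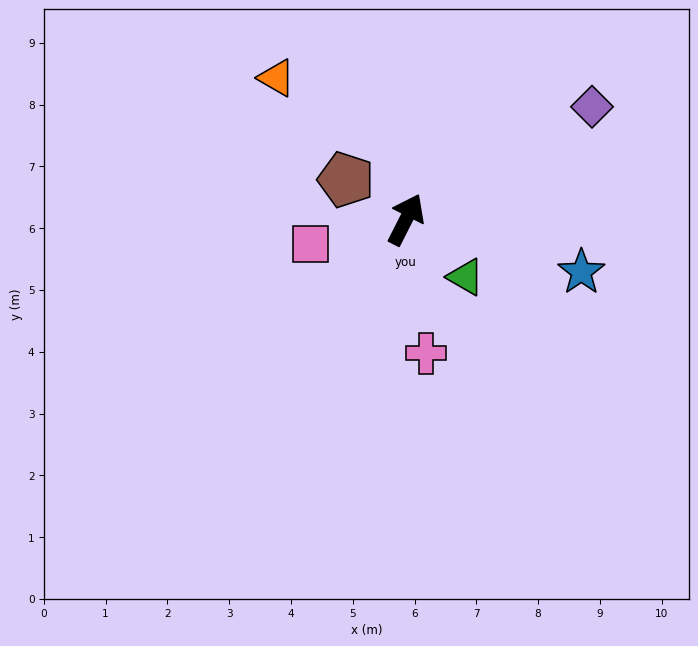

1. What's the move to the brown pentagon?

turn left 83°, forward 1.2 m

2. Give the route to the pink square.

turn left 131°, forward 1.6 m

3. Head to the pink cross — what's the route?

turn right 145°, forward 2.2 m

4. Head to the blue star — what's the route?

turn right 80°, forward 3.0 m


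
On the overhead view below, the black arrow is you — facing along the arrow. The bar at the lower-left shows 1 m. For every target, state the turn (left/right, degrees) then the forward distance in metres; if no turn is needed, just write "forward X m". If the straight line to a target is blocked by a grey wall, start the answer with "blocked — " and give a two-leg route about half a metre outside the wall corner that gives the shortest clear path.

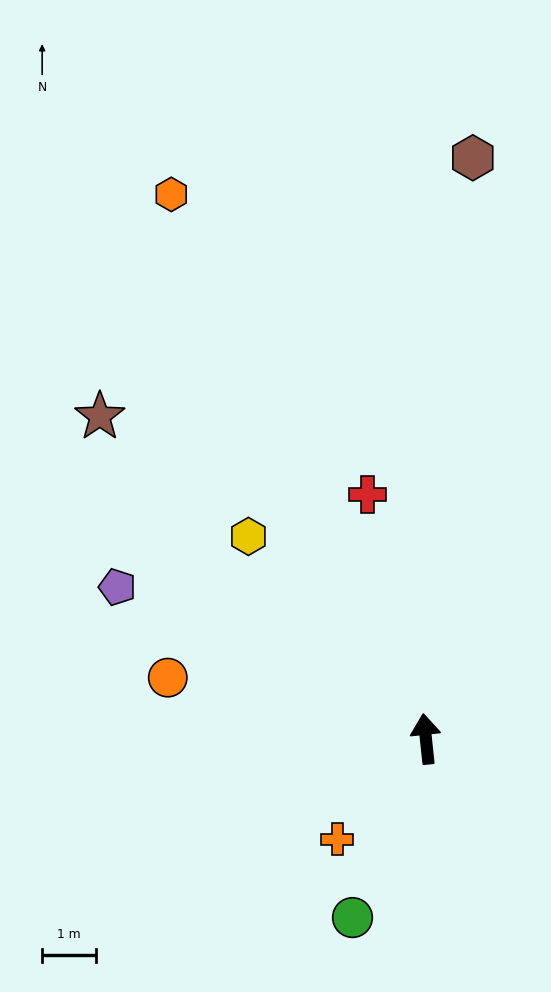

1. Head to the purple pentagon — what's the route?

turn left 58°, forward 6.4 m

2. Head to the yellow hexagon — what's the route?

turn left 35°, forward 5.0 m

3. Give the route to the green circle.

turn left 152°, forward 3.6 m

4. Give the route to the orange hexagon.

turn left 19°, forward 11.1 m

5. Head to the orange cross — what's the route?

turn left 132°, forward 2.5 m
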